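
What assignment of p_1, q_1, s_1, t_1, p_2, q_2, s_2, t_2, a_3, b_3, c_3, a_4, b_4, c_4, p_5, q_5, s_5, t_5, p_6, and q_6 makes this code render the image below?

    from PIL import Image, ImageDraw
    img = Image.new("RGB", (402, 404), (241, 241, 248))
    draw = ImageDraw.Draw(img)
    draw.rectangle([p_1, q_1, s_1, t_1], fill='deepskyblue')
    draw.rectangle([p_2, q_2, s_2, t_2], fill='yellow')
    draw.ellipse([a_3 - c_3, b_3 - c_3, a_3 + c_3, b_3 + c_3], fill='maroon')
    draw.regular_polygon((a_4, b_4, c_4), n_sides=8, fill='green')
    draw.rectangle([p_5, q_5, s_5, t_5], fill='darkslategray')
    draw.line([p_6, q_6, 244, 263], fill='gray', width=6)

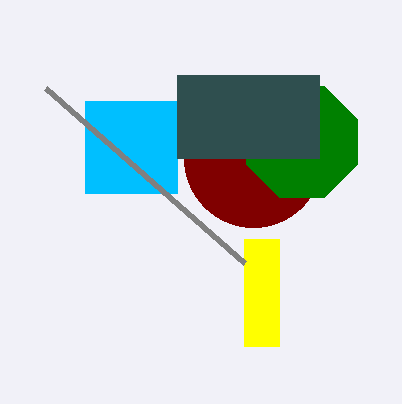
p_1 = 85
q_1 = 101
s_1 = 177
t_1 = 193
p_2 = 244
q_2 = 239
s_2 = 279
t_2 = 346
a_3 = 253
b_3 = 158
c_3 = 69
a_4 = 302
b_4 = 142
c_4 = 60
p_5 = 177
q_5 = 75
s_5 = 319
t_5 = 158
p_6 = 45
q_6 = 88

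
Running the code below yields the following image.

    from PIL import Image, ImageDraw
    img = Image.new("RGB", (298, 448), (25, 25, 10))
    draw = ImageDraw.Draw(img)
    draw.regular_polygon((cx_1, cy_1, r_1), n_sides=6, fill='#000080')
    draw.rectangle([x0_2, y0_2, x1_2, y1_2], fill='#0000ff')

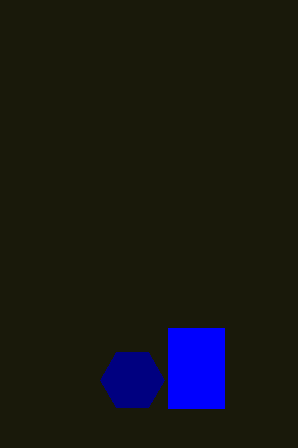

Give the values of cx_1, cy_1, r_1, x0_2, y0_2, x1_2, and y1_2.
cx_1 = 132, cy_1 = 380, r_1 = 32, x0_2 = 168, y0_2 = 328, x1_2 = 224, y1_2 = 408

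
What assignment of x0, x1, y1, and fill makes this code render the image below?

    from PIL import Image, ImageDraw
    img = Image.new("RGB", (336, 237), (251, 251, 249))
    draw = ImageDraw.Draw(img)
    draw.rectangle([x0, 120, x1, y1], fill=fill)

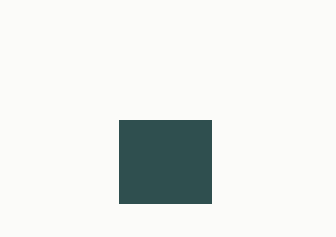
x0 = 119
x1 = 211
y1 = 203
fill = 'darkslategray'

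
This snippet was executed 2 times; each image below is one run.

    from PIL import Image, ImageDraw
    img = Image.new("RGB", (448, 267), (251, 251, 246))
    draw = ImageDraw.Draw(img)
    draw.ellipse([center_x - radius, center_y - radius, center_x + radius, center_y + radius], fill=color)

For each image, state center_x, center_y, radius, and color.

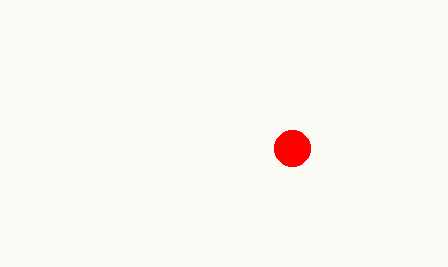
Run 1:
center_x = 292; center_y = 148; radius = 18; color = 'red'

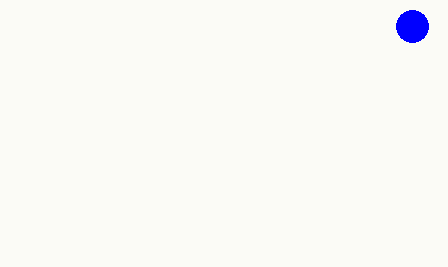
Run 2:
center_x = 412
center_y = 26
radius = 16
color = 'blue'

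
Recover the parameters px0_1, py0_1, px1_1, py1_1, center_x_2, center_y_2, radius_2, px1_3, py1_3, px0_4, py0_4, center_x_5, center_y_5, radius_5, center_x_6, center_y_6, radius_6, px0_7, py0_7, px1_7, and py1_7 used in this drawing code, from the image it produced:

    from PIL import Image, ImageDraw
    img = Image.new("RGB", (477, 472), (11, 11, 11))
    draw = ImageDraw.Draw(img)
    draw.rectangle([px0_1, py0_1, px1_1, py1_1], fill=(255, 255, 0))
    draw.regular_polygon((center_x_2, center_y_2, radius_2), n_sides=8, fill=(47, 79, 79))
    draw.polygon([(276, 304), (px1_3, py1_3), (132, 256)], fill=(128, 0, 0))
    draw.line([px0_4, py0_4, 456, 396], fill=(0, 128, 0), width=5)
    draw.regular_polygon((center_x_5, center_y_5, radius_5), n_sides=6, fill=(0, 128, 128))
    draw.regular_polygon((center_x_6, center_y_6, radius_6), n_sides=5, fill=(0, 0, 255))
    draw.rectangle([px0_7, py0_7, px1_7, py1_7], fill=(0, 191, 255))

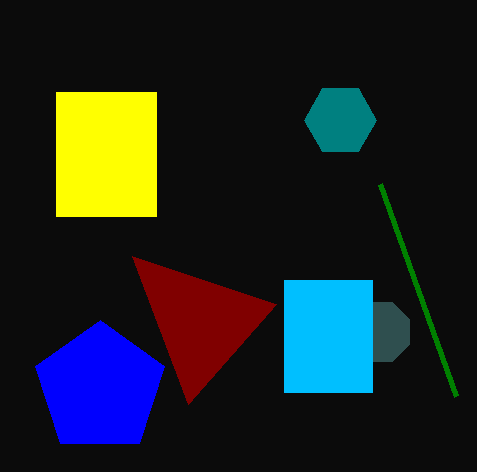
px0_1 = 56, py0_1 = 92, px1_1 = 156, py1_1 = 216, center_x_2 = 380, center_y_2 = 332, radius_2 = 32, px1_3 = 188, py1_3 = 404, px0_4 = 380, py0_4 = 184, center_x_5 = 340, center_y_5 = 120, radius_5 = 36, center_x_6 = 100, center_y_6 = 388, radius_6 = 68, px0_7 = 284, py0_7 = 280, px1_7 = 372, py1_7 = 392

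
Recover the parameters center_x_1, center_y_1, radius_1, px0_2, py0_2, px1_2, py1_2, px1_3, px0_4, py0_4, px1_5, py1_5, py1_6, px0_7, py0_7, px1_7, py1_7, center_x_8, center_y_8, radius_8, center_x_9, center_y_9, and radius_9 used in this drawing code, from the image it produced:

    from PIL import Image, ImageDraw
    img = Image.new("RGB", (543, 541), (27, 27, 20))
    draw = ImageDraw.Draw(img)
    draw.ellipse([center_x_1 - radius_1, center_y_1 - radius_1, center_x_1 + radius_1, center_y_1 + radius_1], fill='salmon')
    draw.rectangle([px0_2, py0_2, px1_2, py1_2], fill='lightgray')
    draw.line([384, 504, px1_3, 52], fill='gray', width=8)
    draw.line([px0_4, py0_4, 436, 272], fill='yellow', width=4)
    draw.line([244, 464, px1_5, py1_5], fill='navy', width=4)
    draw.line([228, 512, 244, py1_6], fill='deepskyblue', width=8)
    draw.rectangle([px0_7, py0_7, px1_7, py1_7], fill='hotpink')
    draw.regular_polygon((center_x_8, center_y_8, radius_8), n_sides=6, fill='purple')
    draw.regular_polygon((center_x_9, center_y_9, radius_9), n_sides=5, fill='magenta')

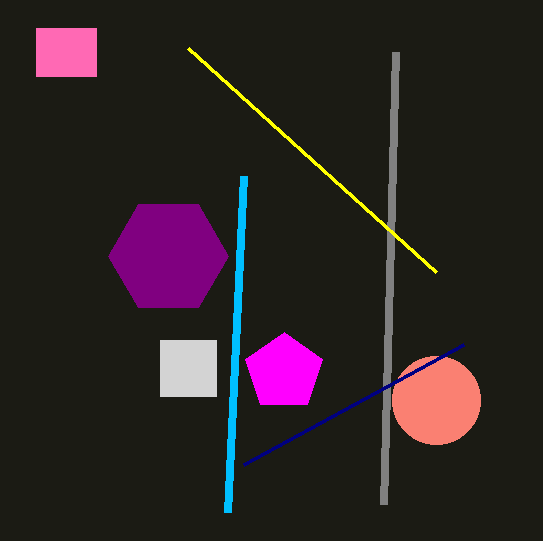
center_x_1 = 436, center_y_1 = 400, radius_1 = 44, px0_2 = 160, py0_2 = 340, px1_2 = 216, py1_2 = 396, px1_3 = 396, px0_4 = 188, py0_4 = 48, px1_5 = 464, py1_5 = 344, py1_6 = 176, px0_7 = 36, py0_7 = 28, px1_7 = 96, py1_7 = 76, center_x_8 = 168, center_y_8 = 256, radius_8 = 60, center_x_9 = 284, center_y_9 = 372, radius_9 = 40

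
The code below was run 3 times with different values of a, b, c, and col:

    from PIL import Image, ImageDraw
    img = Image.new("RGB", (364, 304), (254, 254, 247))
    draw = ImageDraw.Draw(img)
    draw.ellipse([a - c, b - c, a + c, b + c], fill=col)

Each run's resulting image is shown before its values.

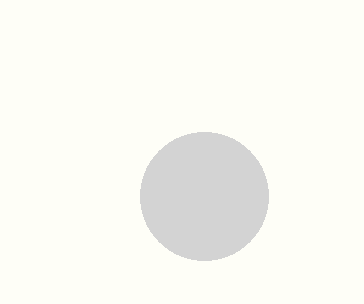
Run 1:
a = 204; b = 196; c = 64; col = 'lightgray'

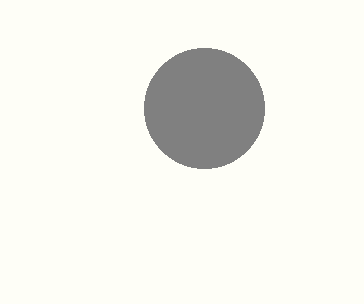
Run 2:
a = 204; b = 108; c = 60; col = 'gray'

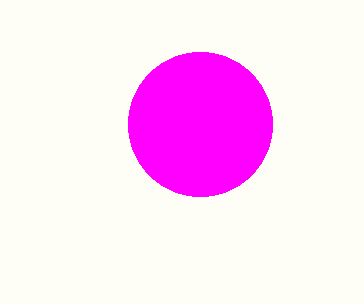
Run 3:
a = 200
b = 124
c = 72
col = 'magenta'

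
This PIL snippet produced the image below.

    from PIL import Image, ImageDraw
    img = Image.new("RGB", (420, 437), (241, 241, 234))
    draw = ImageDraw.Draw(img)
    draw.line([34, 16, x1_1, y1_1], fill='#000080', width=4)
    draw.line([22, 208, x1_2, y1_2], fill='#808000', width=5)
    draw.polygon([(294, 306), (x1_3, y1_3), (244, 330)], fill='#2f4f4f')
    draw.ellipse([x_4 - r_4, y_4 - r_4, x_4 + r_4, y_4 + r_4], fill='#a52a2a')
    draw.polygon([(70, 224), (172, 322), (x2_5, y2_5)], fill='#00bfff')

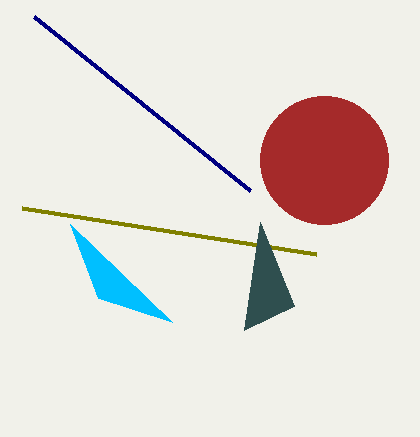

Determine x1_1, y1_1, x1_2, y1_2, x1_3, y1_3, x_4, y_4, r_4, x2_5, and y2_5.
x1_1 = 250; y1_1 = 190; x1_2 = 316; y1_2 = 254; x1_3 = 260; y1_3 = 222; x_4 = 324; y_4 = 160; r_4 = 64; x2_5 = 98; y2_5 = 298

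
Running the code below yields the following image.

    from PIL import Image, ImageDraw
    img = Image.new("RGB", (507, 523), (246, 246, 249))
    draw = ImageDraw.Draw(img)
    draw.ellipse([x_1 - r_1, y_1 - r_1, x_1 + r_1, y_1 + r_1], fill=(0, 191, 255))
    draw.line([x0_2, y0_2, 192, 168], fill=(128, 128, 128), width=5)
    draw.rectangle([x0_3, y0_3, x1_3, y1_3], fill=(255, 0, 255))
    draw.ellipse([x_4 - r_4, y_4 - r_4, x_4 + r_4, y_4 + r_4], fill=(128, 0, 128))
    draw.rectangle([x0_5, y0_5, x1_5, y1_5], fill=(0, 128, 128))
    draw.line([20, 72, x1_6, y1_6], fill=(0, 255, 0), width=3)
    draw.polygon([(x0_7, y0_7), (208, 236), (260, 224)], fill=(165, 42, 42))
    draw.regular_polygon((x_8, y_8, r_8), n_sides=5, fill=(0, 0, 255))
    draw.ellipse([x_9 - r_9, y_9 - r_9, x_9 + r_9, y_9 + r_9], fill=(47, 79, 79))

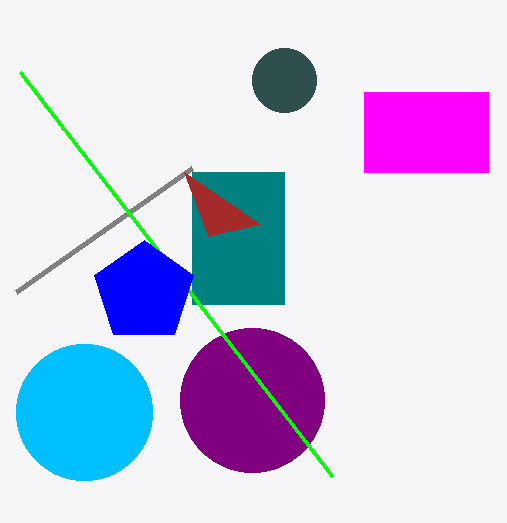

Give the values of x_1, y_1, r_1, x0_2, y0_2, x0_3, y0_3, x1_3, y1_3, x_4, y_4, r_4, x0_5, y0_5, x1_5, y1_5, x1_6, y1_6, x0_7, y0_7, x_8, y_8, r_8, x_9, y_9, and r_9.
x_1 = 84
y_1 = 412
r_1 = 68
x0_2 = 16
y0_2 = 292
x0_3 = 364
y0_3 = 92
x1_3 = 488
y1_3 = 172
x_4 = 252
y_4 = 400
r_4 = 72
x0_5 = 192
y0_5 = 172
x1_5 = 284
y1_5 = 304
x1_6 = 332
y1_6 = 476
x0_7 = 184
y0_7 = 172
x_8 = 144
y_8 = 292
r_8 = 52
x_9 = 284
y_9 = 80
r_9 = 32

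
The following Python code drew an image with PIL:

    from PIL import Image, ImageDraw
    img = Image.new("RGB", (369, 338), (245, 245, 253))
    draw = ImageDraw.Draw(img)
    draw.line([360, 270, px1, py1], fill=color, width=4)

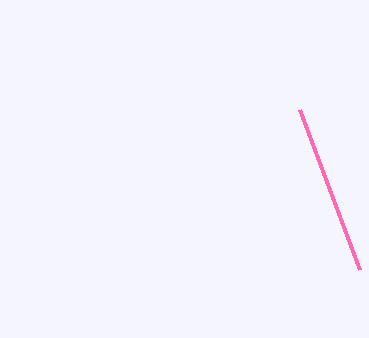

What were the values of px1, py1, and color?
px1 = 300
py1 = 110
color = 'hotpink'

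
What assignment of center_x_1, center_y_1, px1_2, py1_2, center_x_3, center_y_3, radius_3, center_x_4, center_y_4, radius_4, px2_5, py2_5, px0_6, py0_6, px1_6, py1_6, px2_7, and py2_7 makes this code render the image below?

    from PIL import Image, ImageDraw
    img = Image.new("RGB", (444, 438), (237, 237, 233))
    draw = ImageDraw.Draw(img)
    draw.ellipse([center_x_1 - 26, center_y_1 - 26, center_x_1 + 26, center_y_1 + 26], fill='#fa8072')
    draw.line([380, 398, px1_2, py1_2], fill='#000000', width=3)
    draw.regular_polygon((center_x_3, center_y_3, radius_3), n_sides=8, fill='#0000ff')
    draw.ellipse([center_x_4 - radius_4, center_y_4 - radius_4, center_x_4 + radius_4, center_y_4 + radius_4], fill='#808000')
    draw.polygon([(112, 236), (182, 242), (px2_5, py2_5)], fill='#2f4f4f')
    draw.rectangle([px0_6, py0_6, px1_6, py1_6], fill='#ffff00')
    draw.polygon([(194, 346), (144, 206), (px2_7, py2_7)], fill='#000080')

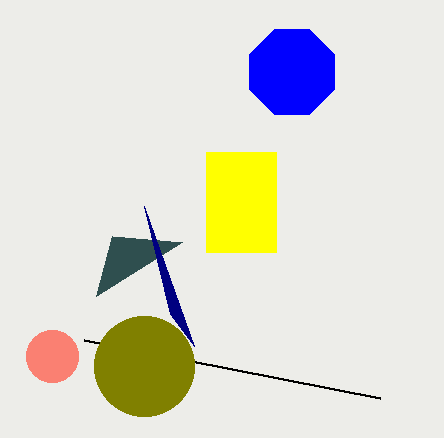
center_x_1 = 52, center_y_1 = 356, px1_2 = 84, py1_2 = 340, center_x_3 = 292, center_y_3 = 72, radius_3 = 46, center_x_4 = 144, center_y_4 = 366, radius_4 = 50, px2_5 = 96, py2_5 = 296, px0_6 = 206, py0_6 = 152, px1_6 = 276, py1_6 = 252, px2_7 = 170, py2_7 = 314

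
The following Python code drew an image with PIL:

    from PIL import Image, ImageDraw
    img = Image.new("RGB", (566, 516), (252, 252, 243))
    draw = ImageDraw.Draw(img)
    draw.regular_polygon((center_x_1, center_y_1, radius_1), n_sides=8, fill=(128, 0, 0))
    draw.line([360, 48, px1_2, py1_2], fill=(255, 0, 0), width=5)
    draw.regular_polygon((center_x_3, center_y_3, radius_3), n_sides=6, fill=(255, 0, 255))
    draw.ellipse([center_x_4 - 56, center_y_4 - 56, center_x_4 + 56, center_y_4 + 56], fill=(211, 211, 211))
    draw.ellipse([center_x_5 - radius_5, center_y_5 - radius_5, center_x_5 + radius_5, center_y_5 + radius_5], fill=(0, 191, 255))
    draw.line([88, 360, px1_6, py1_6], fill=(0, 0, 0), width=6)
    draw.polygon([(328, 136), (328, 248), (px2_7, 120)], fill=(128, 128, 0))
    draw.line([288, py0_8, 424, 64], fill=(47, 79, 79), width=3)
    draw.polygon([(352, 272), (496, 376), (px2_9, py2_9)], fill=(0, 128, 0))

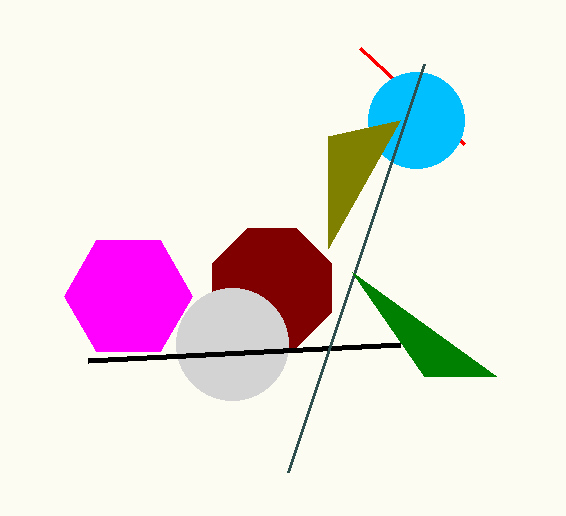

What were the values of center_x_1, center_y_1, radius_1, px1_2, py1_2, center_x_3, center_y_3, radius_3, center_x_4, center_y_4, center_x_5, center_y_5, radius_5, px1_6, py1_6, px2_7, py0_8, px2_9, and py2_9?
center_x_1 = 272
center_y_1 = 288
radius_1 = 64
px1_2 = 464
py1_2 = 144
center_x_3 = 128
center_y_3 = 296
radius_3 = 64
center_x_4 = 232
center_y_4 = 344
center_x_5 = 416
center_y_5 = 120
radius_5 = 48
px1_6 = 400
py1_6 = 344
px2_7 = 400
py0_8 = 472
px2_9 = 424
py2_9 = 376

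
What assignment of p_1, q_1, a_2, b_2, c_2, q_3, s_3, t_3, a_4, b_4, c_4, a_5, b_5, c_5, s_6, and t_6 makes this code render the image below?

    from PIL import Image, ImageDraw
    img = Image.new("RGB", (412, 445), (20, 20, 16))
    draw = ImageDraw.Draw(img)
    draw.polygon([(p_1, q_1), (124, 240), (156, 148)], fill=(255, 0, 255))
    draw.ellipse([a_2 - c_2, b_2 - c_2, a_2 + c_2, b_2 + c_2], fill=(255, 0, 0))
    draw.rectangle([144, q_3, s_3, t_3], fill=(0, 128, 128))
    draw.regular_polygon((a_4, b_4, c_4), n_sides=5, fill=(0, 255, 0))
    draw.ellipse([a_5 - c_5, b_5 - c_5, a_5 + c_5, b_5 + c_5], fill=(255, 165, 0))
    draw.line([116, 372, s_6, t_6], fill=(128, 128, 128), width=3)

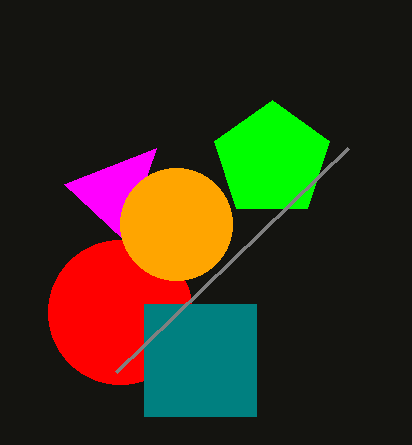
p_1 = 64, q_1 = 184, a_2 = 120, b_2 = 312, c_2 = 72, q_3 = 304, s_3 = 256, t_3 = 416, a_4 = 272, b_4 = 160, c_4 = 60, a_5 = 176, b_5 = 224, c_5 = 56, s_6 = 348, t_6 = 148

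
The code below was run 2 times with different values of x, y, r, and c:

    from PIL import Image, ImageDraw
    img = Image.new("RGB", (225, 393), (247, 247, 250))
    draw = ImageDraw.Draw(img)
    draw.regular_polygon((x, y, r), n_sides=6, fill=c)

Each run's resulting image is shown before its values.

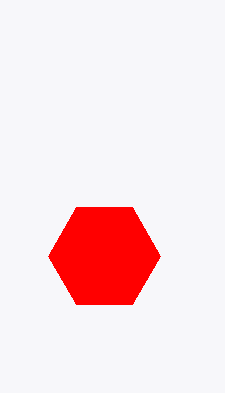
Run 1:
x = 104, y = 256, r = 56, c = 'red'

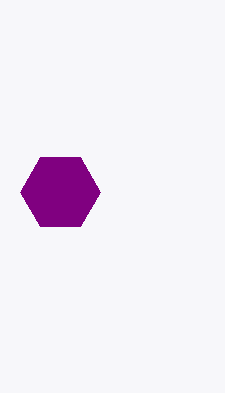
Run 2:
x = 60
y = 192
r = 40
c = 'purple'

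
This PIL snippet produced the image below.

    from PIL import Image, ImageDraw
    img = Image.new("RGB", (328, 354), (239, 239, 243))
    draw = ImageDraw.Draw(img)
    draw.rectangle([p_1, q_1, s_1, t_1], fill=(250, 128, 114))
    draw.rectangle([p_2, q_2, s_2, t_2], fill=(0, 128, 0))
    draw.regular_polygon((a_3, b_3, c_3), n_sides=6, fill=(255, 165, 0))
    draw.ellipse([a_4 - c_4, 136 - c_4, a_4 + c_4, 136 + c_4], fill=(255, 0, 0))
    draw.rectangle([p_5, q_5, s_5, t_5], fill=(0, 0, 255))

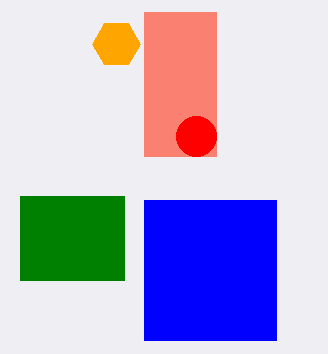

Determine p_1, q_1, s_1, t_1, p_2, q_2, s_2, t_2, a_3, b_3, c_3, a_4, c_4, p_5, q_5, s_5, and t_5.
p_1 = 144, q_1 = 12, s_1 = 216, t_1 = 156, p_2 = 20, q_2 = 196, s_2 = 124, t_2 = 280, a_3 = 116, b_3 = 44, c_3 = 24, a_4 = 196, c_4 = 20, p_5 = 144, q_5 = 200, s_5 = 276, t_5 = 340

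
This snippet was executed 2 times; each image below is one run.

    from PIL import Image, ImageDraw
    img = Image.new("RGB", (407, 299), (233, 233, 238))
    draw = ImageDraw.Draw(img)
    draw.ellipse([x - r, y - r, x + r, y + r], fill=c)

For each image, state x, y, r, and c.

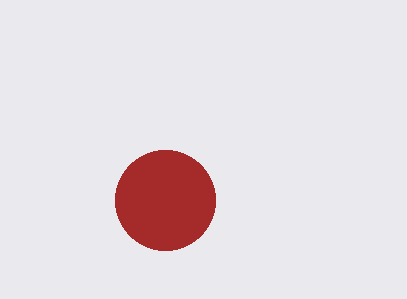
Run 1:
x = 165, y = 200, r = 50, c = 'brown'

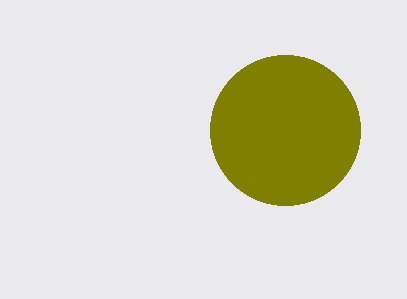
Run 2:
x = 285, y = 130, r = 75, c = 'olive'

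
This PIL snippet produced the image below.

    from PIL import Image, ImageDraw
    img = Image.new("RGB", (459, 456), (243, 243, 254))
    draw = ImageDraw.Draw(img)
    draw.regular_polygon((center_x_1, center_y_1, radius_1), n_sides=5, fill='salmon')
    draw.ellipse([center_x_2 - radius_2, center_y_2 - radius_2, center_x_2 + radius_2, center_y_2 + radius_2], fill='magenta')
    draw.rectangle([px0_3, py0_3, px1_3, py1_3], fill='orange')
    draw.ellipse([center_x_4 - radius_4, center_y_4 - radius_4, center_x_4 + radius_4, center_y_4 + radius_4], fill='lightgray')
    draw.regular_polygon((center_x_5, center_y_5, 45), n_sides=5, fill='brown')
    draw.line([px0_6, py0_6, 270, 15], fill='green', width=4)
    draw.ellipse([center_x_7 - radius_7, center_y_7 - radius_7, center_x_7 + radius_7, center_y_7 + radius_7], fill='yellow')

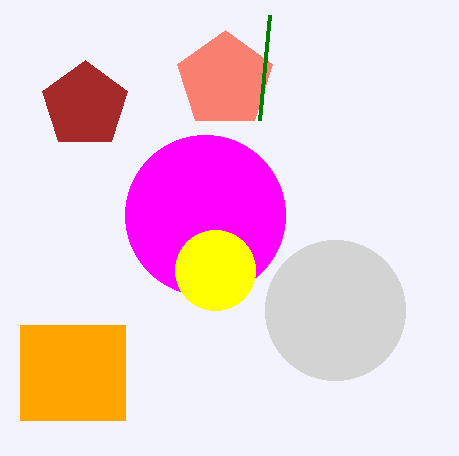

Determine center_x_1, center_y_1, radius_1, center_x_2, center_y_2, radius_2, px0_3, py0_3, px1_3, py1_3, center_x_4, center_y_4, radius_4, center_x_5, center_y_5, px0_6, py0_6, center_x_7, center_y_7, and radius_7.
center_x_1 = 225; center_y_1 = 80; radius_1 = 50; center_x_2 = 205; center_y_2 = 215; radius_2 = 80; px0_3 = 20; py0_3 = 325; px1_3 = 125; py1_3 = 420; center_x_4 = 335; center_y_4 = 310; radius_4 = 70; center_x_5 = 85; center_y_5 = 105; px0_6 = 260; py0_6 = 120; center_x_7 = 215; center_y_7 = 270; radius_7 = 40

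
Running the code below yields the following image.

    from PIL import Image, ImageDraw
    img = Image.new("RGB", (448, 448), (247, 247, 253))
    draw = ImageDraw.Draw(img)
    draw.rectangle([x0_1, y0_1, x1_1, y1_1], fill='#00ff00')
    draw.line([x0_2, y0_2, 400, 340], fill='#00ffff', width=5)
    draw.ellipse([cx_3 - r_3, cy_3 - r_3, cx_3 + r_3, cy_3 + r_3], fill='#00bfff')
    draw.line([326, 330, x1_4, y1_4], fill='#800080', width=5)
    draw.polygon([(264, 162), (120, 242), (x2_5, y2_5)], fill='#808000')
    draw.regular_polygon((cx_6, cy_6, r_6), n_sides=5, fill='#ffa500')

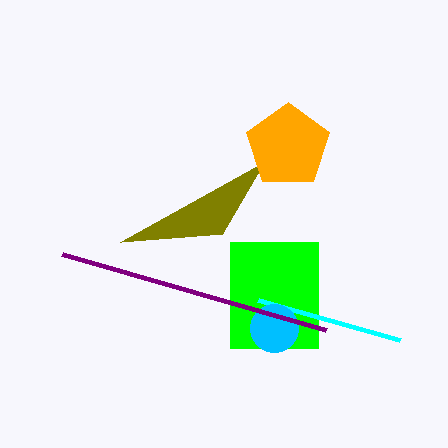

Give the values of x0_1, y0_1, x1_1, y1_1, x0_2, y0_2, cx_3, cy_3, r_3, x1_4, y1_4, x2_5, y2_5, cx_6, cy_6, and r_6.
x0_1 = 230; y0_1 = 242; x1_1 = 318; y1_1 = 348; x0_2 = 258; y0_2 = 300; cx_3 = 274; cy_3 = 328; r_3 = 24; x1_4 = 62; y1_4 = 254; x2_5 = 222; y2_5 = 234; cx_6 = 288; cy_6 = 146; r_6 = 44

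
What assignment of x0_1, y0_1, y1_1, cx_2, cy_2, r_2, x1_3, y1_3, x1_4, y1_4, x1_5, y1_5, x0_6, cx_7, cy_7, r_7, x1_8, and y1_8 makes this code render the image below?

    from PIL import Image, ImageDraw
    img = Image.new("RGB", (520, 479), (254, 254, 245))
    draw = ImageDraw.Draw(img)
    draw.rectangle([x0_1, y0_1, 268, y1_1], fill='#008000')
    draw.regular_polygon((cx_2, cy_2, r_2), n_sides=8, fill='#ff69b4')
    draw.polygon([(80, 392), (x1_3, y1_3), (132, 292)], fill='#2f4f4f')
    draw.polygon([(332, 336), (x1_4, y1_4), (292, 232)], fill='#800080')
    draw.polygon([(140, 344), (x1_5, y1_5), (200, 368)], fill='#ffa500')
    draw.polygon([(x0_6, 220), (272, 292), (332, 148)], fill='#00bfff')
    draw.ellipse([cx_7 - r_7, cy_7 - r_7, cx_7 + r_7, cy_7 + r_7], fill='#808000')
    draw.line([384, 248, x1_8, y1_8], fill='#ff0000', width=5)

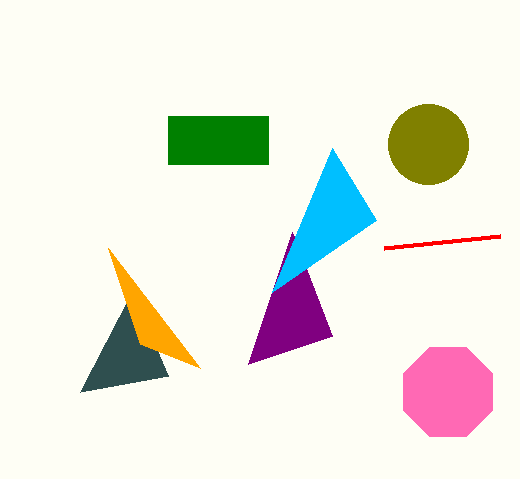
x0_1 = 168; y0_1 = 116; y1_1 = 164; cx_2 = 448; cy_2 = 392; r_2 = 48; x1_3 = 168; y1_3 = 376; x1_4 = 248; y1_4 = 364; x1_5 = 108; y1_5 = 248; x0_6 = 376; cx_7 = 428; cy_7 = 144; r_7 = 40; x1_8 = 500; y1_8 = 236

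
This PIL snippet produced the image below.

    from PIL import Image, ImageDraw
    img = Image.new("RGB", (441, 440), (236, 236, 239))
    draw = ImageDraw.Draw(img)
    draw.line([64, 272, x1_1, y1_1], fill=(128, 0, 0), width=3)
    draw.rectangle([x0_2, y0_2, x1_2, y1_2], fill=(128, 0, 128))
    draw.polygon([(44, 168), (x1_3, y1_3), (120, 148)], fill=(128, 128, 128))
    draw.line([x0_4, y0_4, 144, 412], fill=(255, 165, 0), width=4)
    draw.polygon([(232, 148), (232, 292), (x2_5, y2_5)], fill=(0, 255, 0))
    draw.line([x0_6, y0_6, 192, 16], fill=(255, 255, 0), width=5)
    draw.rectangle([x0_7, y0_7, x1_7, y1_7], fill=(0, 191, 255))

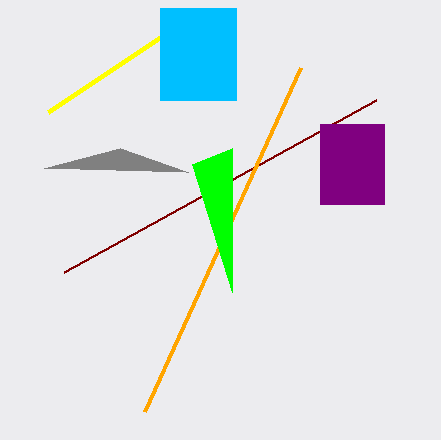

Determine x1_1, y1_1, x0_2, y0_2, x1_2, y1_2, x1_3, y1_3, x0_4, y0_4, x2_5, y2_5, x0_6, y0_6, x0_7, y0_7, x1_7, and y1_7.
x1_1 = 376; y1_1 = 100; x0_2 = 320; y0_2 = 124; x1_2 = 384; y1_2 = 204; x1_3 = 188; y1_3 = 172; x0_4 = 300; y0_4 = 68; x2_5 = 192; y2_5 = 164; x0_6 = 48; y0_6 = 112; x0_7 = 160; y0_7 = 8; x1_7 = 236; y1_7 = 100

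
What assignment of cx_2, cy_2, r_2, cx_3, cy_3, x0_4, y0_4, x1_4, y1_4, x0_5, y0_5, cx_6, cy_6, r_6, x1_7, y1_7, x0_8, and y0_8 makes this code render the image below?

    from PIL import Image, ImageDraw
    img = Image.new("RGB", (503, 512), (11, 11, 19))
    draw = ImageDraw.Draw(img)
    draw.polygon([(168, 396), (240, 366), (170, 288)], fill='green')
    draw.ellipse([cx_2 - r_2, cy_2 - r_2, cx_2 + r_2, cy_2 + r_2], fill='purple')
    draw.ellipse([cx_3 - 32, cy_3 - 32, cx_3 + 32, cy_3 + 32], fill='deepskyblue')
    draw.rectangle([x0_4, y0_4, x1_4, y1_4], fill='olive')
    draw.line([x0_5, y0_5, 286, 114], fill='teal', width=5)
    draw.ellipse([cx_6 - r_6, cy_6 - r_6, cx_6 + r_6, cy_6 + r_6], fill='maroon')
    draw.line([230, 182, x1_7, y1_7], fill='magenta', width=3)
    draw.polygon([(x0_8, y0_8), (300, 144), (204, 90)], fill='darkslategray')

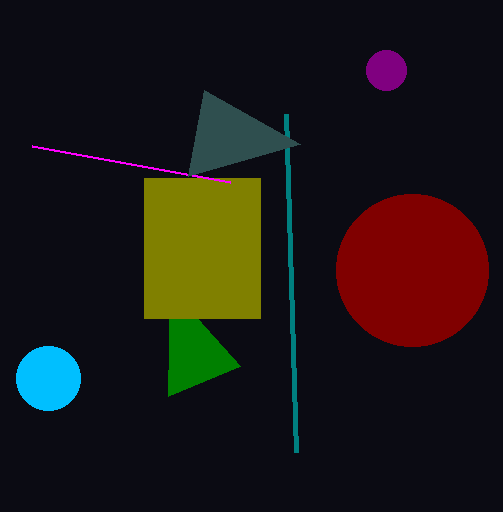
cx_2 = 386
cy_2 = 70
r_2 = 20
cx_3 = 48
cy_3 = 378
x0_4 = 144
y0_4 = 178
x1_4 = 260
y1_4 = 318
x0_5 = 296
y0_5 = 452
cx_6 = 412
cy_6 = 270
r_6 = 76
x1_7 = 32
y1_7 = 146
x0_8 = 188
y0_8 = 176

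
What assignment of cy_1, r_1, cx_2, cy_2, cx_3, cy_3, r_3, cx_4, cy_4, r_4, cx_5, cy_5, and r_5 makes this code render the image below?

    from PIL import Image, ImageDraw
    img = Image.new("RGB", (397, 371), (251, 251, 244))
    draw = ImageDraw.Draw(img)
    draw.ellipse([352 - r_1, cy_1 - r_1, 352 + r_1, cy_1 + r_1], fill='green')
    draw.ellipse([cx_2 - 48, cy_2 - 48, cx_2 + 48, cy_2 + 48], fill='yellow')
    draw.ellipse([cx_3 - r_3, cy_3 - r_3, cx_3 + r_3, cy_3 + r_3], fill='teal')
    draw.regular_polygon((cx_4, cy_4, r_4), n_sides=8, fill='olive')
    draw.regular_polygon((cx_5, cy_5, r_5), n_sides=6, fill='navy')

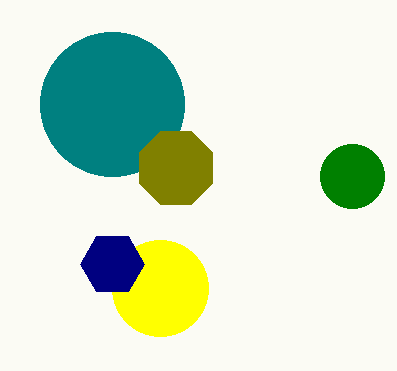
cy_1 = 176, r_1 = 32, cx_2 = 160, cy_2 = 288, cx_3 = 112, cy_3 = 104, r_3 = 72, cx_4 = 176, cy_4 = 168, r_4 = 40, cx_5 = 112, cy_5 = 264, r_5 = 32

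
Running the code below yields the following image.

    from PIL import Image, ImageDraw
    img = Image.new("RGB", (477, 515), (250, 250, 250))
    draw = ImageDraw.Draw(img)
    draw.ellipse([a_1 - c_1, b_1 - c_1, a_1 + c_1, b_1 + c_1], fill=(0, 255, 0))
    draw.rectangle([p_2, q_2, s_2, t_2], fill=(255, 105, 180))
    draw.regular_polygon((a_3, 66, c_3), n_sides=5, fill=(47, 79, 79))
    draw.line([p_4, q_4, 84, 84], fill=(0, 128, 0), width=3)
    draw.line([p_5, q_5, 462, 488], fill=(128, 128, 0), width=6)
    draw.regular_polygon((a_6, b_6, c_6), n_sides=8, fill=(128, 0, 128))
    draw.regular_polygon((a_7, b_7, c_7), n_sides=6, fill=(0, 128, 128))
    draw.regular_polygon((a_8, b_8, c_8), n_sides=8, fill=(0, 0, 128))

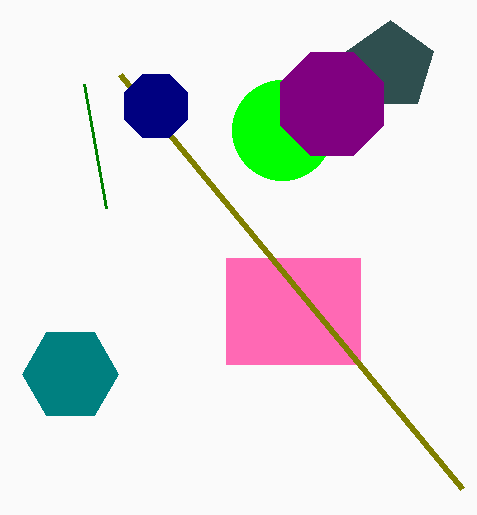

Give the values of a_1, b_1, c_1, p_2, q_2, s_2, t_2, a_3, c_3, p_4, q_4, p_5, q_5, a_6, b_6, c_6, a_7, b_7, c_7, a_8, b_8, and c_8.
a_1 = 282
b_1 = 130
c_1 = 50
p_2 = 226
q_2 = 258
s_2 = 360
t_2 = 364
a_3 = 390
c_3 = 46
p_4 = 106
q_4 = 208
p_5 = 120
q_5 = 74
a_6 = 332
b_6 = 104
c_6 = 56
a_7 = 70
b_7 = 374
c_7 = 48
a_8 = 156
b_8 = 106
c_8 = 34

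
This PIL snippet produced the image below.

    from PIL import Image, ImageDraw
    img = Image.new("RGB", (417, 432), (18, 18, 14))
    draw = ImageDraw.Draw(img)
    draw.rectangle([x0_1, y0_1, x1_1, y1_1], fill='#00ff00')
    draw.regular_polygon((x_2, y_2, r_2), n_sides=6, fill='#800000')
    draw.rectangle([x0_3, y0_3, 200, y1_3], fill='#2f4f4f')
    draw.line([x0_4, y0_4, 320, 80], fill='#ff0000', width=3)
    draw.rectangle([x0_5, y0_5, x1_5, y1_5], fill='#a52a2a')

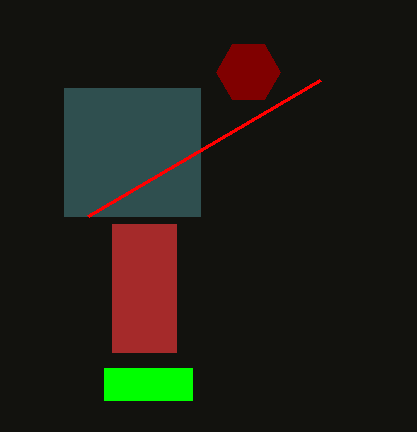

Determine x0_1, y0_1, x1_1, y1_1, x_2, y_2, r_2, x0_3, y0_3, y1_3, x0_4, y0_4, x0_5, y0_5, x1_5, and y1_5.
x0_1 = 104; y0_1 = 368; x1_1 = 192; y1_1 = 400; x_2 = 248; y_2 = 72; r_2 = 32; x0_3 = 64; y0_3 = 88; y1_3 = 216; x0_4 = 88; y0_4 = 216; x0_5 = 112; y0_5 = 224; x1_5 = 176; y1_5 = 352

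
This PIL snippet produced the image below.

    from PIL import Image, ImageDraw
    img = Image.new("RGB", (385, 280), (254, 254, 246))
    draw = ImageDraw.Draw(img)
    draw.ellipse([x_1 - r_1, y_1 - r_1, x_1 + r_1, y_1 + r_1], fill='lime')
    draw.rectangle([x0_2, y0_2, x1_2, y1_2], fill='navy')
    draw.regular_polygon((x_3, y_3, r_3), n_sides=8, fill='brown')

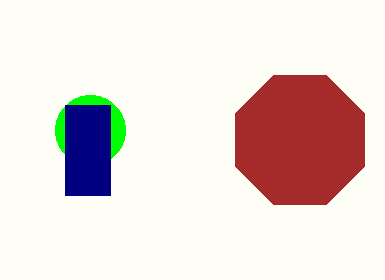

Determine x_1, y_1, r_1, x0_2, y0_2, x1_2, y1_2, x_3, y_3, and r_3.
x_1 = 90; y_1 = 130; r_1 = 35; x0_2 = 65; y0_2 = 105; x1_2 = 110; y1_2 = 195; x_3 = 300; y_3 = 140; r_3 = 70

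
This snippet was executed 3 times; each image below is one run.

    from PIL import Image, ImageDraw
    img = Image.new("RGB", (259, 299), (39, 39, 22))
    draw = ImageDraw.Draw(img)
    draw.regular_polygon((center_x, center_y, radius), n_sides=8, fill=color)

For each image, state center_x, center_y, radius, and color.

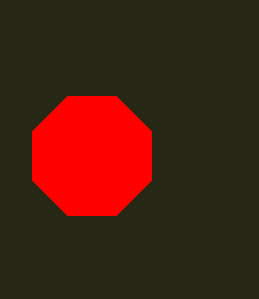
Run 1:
center_x = 92
center_y = 156
radius = 64
color = 'red'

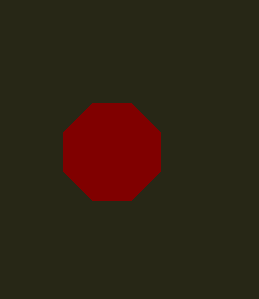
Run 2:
center_x = 112, center_y = 152, radius = 52, color = 'maroon'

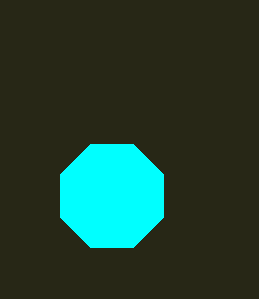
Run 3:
center_x = 112, center_y = 196, radius = 56, color = 'cyan'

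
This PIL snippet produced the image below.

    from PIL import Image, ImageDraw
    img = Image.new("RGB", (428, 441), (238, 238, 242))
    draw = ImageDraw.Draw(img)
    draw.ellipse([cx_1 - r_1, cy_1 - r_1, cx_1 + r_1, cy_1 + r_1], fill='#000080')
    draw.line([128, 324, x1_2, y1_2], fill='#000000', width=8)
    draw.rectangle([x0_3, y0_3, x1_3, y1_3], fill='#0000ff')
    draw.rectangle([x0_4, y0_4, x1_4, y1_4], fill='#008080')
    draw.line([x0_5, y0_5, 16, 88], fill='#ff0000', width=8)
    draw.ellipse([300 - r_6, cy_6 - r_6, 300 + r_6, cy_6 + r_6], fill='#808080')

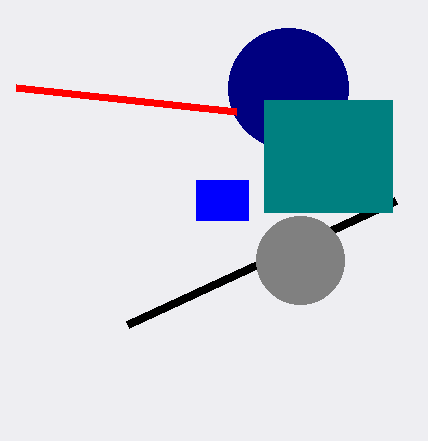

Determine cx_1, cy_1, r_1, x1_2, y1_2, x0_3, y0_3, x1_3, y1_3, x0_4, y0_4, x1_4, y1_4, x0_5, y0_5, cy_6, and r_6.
cx_1 = 288; cy_1 = 88; r_1 = 60; x1_2 = 396; y1_2 = 200; x0_3 = 196; y0_3 = 180; x1_3 = 248; y1_3 = 220; x0_4 = 264; y0_4 = 100; x1_4 = 392; y1_4 = 212; x0_5 = 236; y0_5 = 112; cy_6 = 260; r_6 = 44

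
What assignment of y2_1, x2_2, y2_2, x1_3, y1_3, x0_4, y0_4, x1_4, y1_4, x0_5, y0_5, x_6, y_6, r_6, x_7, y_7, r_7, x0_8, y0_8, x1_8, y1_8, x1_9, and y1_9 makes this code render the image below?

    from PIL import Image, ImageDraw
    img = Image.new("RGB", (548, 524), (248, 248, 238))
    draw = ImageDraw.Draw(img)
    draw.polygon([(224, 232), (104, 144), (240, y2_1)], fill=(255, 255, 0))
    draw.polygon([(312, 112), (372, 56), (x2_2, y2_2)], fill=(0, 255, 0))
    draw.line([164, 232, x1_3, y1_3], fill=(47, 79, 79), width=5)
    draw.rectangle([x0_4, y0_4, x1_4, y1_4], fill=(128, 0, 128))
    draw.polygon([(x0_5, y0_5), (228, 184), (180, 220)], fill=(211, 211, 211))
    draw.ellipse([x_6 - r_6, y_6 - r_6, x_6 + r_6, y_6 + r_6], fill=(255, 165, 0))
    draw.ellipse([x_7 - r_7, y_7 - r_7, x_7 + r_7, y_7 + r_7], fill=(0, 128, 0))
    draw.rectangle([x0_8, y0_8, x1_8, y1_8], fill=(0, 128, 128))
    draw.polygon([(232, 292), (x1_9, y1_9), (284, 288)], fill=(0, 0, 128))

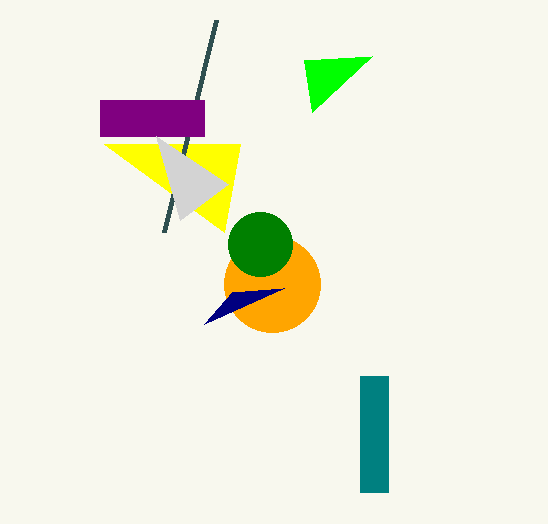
y2_1 = 144
x2_2 = 304
y2_2 = 60
x1_3 = 216
y1_3 = 20
x0_4 = 100
y0_4 = 100
x1_4 = 204
y1_4 = 136
x0_5 = 156
y0_5 = 136
x_6 = 272
y_6 = 284
r_6 = 48
x_7 = 260
y_7 = 244
r_7 = 32
x0_8 = 360
y0_8 = 376
x1_8 = 388
y1_8 = 492
x1_9 = 204
y1_9 = 324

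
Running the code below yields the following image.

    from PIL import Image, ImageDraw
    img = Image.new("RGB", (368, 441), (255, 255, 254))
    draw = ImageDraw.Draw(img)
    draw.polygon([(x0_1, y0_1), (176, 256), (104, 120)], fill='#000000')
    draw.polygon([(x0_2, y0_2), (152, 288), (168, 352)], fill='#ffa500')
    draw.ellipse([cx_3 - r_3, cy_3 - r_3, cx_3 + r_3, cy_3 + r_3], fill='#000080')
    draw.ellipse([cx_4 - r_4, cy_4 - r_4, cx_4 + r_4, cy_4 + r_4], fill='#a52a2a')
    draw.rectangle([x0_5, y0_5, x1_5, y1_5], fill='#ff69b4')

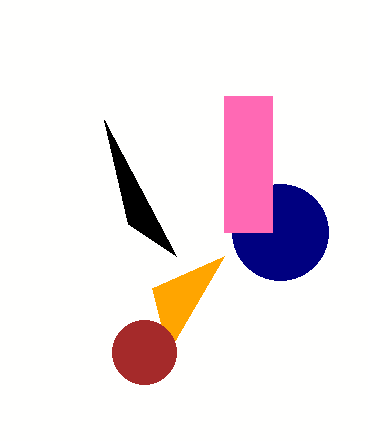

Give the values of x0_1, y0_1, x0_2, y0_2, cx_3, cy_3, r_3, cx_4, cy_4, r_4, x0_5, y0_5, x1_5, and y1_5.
x0_1 = 128
y0_1 = 224
x0_2 = 224
y0_2 = 256
cx_3 = 280
cy_3 = 232
r_3 = 48
cx_4 = 144
cy_4 = 352
r_4 = 32
x0_5 = 224
y0_5 = 96
x1_5 = 272
y1_5 = 232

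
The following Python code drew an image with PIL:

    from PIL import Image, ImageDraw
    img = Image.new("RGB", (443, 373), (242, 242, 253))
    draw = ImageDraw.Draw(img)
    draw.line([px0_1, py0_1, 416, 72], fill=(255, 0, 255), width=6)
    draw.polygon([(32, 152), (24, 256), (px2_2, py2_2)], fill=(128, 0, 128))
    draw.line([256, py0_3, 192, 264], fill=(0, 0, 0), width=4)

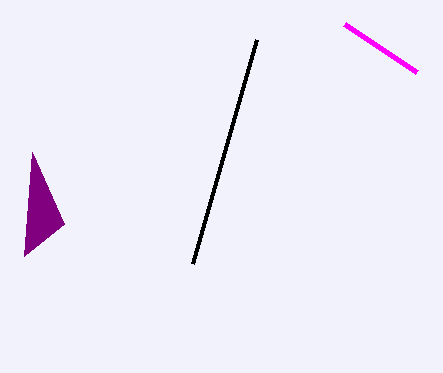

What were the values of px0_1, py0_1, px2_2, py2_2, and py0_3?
px0_1 = 344
py0_1 = 24
px2_2 = 64
py2_2 = 224
py0_3 = 40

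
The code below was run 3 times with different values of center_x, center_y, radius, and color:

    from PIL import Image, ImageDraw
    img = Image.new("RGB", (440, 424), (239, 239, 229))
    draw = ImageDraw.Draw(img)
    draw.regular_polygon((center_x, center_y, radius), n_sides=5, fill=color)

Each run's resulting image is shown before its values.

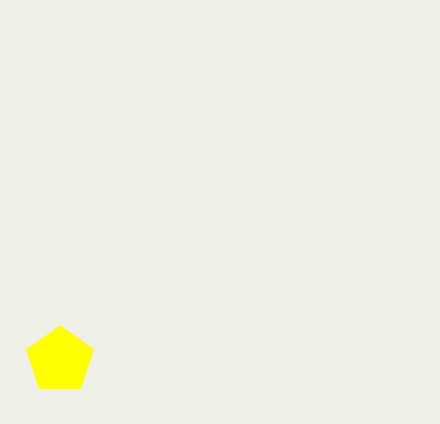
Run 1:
center_x = 60
center_y = 360
radius = 35
color = 'yellow'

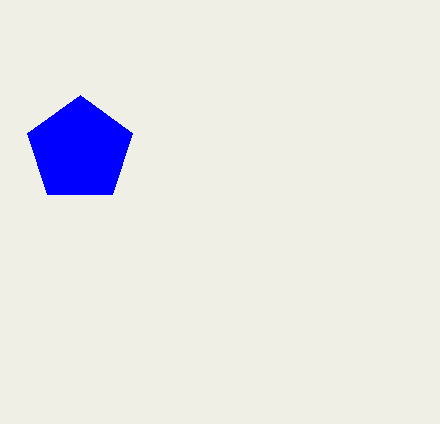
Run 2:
center_x = 80; center_y = 150; radius = 55; color = 'blue'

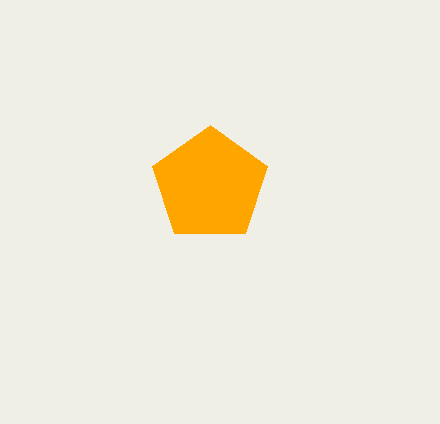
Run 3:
center_x = 210, center_y = 185, radius = 60, color = 'orange'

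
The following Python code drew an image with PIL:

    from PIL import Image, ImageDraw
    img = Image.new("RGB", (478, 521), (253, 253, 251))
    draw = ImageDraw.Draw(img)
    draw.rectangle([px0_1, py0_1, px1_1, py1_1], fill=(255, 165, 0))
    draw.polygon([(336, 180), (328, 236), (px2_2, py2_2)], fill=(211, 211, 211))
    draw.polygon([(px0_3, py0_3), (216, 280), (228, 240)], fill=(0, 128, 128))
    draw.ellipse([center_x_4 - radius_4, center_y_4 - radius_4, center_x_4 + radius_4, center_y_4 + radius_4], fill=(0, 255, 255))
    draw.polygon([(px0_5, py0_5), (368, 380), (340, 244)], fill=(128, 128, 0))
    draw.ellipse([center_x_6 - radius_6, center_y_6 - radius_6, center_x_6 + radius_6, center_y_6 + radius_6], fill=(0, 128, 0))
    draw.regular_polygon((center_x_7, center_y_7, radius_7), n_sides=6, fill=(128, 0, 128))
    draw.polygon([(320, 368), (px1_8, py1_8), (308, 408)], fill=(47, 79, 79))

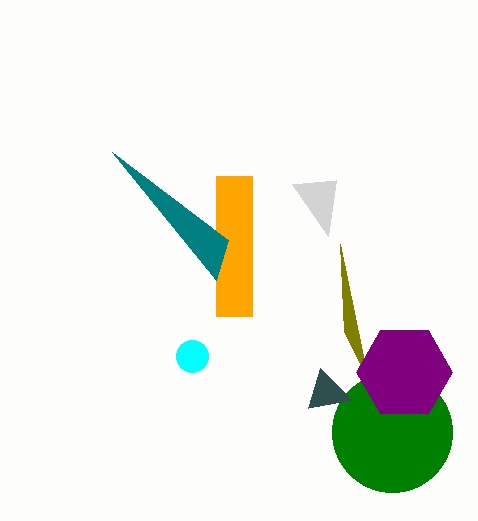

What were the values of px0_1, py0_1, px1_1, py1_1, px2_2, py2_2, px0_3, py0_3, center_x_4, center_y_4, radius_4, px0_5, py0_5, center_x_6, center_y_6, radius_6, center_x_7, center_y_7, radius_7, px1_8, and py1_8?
px0_1 = 216, py0_1 = 176, px1_1 = 252, py1_1 = 316, px2_2 = 292, py2_2 = 184, px0_3 = 112, py0_3 = 152, center_x_4 = 192, center_y_4 = 356, radius_4 = 16, px0_5 = 344, py0_5 = 332, center_x_6 = 392, center_y_6 = 432, radius_6 = 60, center_x_7 = 404, center_y_7 = 372, radius_7 = 48, px1_8 = 352, py1_8 = 400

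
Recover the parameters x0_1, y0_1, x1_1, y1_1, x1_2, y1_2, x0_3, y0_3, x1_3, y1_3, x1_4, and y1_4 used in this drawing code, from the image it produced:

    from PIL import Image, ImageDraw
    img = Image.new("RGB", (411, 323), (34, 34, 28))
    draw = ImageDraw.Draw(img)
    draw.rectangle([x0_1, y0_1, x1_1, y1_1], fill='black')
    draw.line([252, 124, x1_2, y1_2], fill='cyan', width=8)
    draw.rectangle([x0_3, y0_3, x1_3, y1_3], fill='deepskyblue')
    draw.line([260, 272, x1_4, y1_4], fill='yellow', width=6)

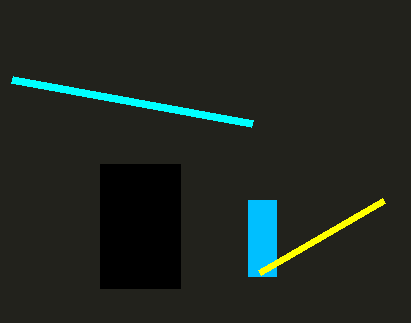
x0_1 = 100; y0_1 = 164; x1_1 = 180; y1_1 = 288; x1_2 = 12; y1_2 = 80; x0_3 = 248; y0_3 = 200; x1_3 = 276; y1_3 = 276; x1_4 = 384; y1_4 = 200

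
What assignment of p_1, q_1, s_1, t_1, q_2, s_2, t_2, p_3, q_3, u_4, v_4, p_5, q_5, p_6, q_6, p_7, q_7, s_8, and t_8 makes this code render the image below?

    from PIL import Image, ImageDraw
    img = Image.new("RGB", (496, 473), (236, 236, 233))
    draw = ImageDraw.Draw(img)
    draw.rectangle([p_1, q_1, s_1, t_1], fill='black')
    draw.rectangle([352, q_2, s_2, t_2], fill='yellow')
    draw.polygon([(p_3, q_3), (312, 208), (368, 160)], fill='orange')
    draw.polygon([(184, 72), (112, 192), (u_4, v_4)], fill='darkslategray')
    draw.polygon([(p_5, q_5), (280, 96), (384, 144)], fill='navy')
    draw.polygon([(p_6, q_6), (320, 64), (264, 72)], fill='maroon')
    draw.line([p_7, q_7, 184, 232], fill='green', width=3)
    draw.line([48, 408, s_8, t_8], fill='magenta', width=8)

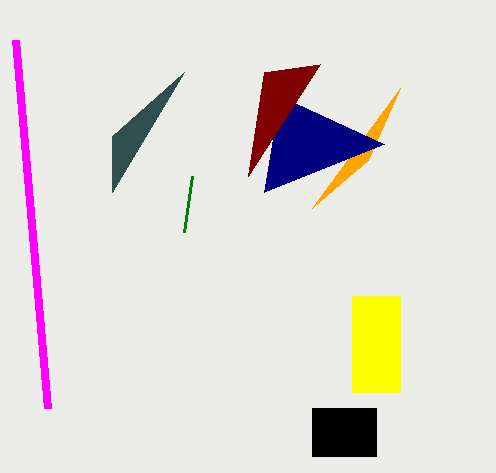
p_1 = 312, q_1 = 408, s_1 = 376, t_1 = 456, q_2 = 296, s_2 = 400, t_2 = 392, p_3 = 400, q_3 = 88, u_4 = 112, v_4 = 136, p_5 = 264, q_5 = 192, p_6 = 248, q_6 = 176, p_7 = 192, q_7 = 176, s_8 = 16, t_8 = 40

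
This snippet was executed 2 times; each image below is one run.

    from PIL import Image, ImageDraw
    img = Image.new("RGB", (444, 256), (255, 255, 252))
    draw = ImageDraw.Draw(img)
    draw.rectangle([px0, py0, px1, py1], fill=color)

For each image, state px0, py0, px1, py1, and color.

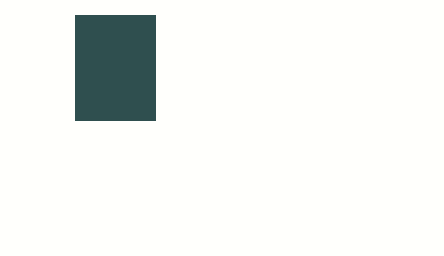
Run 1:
px0 = 75
py0 = 15
px1 = 155
py1 = 120
color = 'darkslategray'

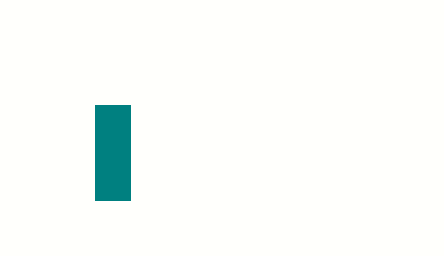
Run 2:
px0 = 95; py0 = 105; px1 = 130; py1 = 200; color = 'teal'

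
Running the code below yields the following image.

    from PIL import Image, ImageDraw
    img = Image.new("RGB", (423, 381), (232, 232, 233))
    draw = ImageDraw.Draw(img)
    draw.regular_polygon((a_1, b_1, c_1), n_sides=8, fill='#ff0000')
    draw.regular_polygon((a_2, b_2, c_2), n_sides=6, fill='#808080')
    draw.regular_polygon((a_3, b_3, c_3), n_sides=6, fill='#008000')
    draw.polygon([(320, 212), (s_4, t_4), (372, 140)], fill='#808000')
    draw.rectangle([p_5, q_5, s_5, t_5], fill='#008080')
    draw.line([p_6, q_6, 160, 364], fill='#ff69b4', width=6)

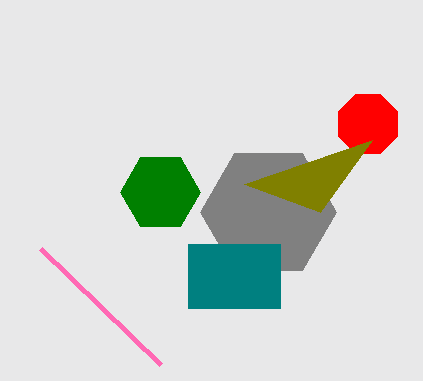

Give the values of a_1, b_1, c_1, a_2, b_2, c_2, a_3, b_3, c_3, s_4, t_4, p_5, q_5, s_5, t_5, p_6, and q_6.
a_1 = 368; b_1 = 124; c_1 = 32; a_2 = 268; b_2 = 212; c_2 = 68; a_3 = 160; b_3 = 192; c_3 = 40; s_4 = 244; t_4 = 184; p_5 = 188; q_5 = 244; s_5 = 280; t_5 = 308; p_6 = 40; q_6 = 248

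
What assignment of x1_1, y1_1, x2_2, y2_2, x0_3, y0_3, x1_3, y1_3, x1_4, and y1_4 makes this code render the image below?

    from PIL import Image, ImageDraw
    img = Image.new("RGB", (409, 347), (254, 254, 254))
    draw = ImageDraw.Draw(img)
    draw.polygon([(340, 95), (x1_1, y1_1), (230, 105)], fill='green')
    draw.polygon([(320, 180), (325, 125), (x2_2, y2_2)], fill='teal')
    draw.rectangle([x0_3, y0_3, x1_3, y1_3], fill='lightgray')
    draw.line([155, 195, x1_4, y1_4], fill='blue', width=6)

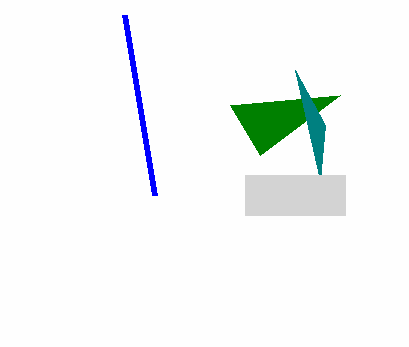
x1_1 = 260; y1_1 = 155; x2_2 = 295; y2_2 = 70; x0_3 = 245; y0_3 = 175; x1_3 = 345; y1_3 = 215; x1_4 = 125; y1_4 = 15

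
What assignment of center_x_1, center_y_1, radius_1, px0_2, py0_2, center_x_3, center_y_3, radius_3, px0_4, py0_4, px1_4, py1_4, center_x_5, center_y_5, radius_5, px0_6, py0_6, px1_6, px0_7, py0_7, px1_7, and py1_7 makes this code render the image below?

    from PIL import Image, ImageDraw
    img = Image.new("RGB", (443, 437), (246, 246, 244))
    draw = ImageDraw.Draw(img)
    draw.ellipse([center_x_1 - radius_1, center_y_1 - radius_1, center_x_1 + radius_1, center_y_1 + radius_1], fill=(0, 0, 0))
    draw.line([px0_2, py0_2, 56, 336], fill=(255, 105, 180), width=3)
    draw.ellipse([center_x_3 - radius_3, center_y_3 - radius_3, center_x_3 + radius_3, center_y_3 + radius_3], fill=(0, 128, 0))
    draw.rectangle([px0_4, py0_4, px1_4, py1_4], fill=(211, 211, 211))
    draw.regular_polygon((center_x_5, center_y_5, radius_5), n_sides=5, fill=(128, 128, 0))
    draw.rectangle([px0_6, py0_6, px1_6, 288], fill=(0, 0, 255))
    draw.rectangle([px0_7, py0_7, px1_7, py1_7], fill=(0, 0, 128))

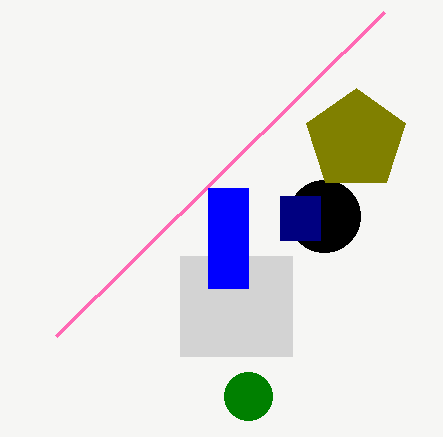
center_x_1 = 324, center_y_1 = 216, radius_1 = 36, px0_2 = 384, py0_2 = 12, center_x_3 = 248, center_y_3 = 396, radius_3 = 24, px0_4 = 180, py0_4 = 256, px1_4 = 292, py1_4 = 356, center_x_5 = 356, center_y_5 = 140, radius_5 = 52, px0_6 = 208, py0_6 = 188, px1_6 = 248, px0_7 = 280, py0_7 = 196, px1_7 = 320, py1_7 = 240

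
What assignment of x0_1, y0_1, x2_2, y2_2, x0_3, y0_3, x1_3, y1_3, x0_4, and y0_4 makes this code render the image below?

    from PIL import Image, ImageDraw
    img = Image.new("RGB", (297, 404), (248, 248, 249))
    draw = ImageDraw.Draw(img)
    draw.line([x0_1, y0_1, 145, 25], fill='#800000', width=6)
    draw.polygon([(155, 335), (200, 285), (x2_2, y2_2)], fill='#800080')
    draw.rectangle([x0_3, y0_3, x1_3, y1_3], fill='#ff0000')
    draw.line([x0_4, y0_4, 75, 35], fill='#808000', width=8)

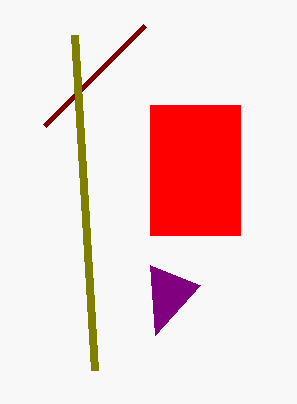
x0_1 = 45, y0_1 = 125, x2_2 = 150, y2_2 = 265, x0_3 = 150, y0_3 = 105, x1_3 = 240, y1_3 = 235, x0_4 = 95, y0_4 = 370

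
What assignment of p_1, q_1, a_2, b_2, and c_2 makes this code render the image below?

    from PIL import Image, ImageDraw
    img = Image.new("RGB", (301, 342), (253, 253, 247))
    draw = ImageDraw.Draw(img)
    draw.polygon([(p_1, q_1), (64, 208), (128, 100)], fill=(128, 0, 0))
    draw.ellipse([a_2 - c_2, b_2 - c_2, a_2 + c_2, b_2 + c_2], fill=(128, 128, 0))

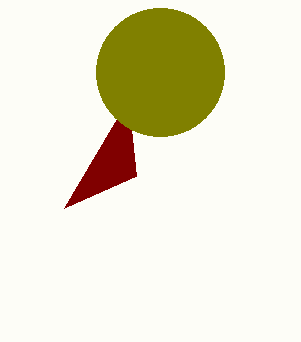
p_1 = 136; q_1 = 176; a_2 = 160; b_2 = 72; c_2 = 64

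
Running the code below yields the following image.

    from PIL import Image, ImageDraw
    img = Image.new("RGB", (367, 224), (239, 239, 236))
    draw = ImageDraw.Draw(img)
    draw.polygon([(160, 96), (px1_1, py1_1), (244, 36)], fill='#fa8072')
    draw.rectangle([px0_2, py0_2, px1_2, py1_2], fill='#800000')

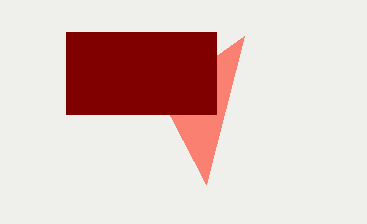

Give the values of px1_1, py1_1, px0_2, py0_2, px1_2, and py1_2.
px1_1 = 206, py1_1 = 184, px0_2 = 66, py0_2 = 32, px1_2 = 216, py1_2 = 114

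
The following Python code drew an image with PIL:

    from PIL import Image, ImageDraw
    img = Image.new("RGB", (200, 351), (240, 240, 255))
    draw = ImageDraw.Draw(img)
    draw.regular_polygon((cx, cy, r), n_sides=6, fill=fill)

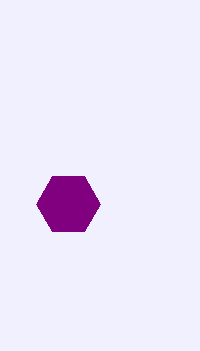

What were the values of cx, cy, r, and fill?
cx = 68, cy = 204, r = 32, fill = 'purple'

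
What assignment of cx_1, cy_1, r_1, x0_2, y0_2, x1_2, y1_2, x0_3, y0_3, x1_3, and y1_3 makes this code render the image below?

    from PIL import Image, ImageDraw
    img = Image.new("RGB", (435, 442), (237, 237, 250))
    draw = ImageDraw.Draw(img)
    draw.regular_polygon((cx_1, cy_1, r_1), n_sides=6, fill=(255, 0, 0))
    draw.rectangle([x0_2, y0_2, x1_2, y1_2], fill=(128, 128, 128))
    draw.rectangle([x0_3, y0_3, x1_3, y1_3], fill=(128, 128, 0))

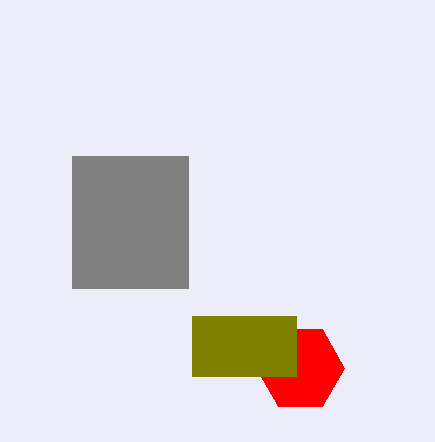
cx_1 = 300; cy_1 = 368; r_1 = 44; x0_2 = 72; y0_2 = 156; x1_2 = 188; y1_2 = 288; x0_3 = 192; y0_3 = 316; x1_3 = 296; y1_3 = 376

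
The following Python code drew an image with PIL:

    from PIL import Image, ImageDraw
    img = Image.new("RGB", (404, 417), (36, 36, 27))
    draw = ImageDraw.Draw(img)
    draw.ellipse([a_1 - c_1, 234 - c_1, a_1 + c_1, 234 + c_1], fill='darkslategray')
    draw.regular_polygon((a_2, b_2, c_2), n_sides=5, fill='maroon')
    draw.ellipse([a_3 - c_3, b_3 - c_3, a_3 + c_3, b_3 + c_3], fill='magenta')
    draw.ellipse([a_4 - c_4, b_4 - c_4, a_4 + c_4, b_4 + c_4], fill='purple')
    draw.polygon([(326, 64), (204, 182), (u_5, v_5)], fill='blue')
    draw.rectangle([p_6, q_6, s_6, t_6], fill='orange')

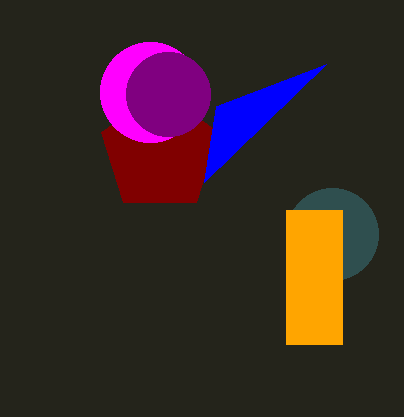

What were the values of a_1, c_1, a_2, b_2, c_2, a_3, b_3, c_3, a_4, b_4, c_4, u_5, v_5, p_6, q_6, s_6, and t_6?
a_1 = 332, c_1 = 46, a_2 = 160, b_2 = 152, c_2 = 62, a_3 = 150, b_3 = 92, c_3 = 50, a_4 = 168, b_4 = 94, c_4 = 42, u_5 = 216, v_5 = 106, p_6 = 286, q_6 = 210, s_6 = 342, t_6 = 344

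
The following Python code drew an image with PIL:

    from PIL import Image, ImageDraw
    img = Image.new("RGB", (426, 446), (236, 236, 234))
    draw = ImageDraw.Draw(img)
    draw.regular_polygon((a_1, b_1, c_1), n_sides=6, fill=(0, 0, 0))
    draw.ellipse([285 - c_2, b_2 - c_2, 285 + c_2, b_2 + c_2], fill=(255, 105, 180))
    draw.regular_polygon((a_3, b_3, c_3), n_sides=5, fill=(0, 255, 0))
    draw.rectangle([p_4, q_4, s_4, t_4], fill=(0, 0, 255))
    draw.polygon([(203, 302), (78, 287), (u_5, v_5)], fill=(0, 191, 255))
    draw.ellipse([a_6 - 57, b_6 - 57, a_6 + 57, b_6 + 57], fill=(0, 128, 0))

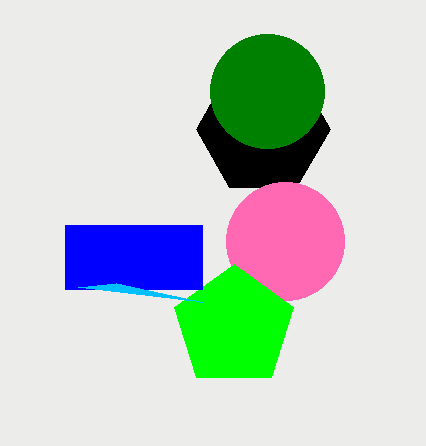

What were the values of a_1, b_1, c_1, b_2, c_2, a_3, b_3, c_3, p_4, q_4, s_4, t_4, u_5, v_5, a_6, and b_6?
a_1 = 263; b_1 = 129; c_1 = 67; b_2 = 241; c_2 = 59; a_3 = 234; b_3 = 327; c_3 = 63; p_4 = 65; q_4 = 225; s_4 = 202; t_4 = 289; u_5 = 116; v_5 = 283; a_6 = 267; b_6 = 91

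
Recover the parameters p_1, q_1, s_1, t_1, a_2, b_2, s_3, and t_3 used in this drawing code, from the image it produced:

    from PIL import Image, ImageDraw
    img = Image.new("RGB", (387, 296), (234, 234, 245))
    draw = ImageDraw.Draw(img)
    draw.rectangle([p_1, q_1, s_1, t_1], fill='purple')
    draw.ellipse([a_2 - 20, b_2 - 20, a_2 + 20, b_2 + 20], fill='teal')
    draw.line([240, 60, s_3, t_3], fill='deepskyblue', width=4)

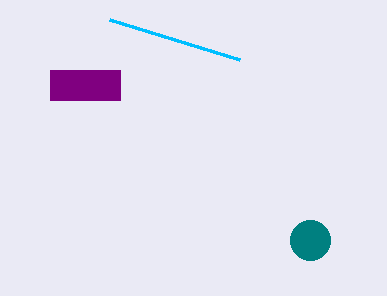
p_1 = 50, q_1 = 70, s_1 = 120, t_1 = 100, a_2 = 310, b_2 = 240, s_3 = 110, t_3 = 20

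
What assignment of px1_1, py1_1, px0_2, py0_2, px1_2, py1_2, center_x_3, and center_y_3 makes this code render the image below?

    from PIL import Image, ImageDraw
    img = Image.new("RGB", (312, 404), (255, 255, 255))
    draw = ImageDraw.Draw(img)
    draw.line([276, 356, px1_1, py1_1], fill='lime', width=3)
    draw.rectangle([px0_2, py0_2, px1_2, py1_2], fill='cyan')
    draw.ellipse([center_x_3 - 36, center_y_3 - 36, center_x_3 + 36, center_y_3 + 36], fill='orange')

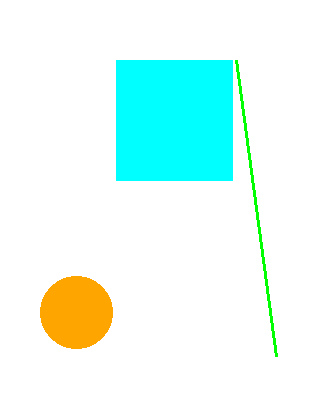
px1_1 = 236; py1_1 = 60; px0_2 = 116; py0_2 = 60; px1_2 = 232; py1_2 = 180; center_x_3 = 76; center_y_3 = 312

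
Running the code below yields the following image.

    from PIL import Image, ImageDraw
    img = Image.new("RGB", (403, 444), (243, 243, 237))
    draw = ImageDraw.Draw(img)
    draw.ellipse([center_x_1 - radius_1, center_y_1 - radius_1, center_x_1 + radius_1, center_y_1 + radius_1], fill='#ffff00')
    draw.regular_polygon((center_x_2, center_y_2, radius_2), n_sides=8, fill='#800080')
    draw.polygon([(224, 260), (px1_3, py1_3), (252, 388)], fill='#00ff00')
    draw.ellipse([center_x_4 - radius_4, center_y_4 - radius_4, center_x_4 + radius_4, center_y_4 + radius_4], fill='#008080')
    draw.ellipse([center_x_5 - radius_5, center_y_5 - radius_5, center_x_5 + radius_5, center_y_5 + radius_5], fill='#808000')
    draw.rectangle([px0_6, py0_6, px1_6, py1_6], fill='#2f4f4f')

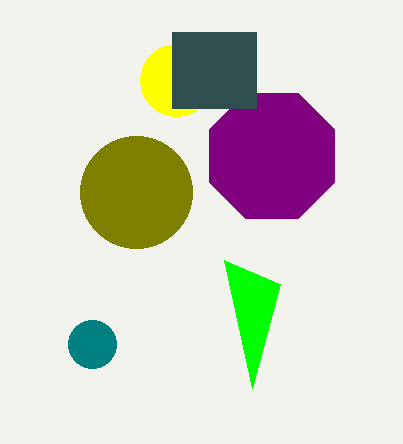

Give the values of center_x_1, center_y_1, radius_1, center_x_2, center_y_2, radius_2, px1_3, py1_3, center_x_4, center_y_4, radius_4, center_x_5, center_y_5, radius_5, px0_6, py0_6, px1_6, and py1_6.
center_x_1 = 176
center_y_1 = 80
radius_1 = 36
center_x_2 = 272
center_y_2 = 156
radius_2 = 68
px1_3 = 280
py1_3 = 284
center_x_4 = 92
center_y_4 = 344
radius_4 = 24
center_x_5 = 136
center_y_5 = 192
radius_5 = 56
px0_6 = 172
py0_6 = 32
px1_6 = 256
py1_6 = 108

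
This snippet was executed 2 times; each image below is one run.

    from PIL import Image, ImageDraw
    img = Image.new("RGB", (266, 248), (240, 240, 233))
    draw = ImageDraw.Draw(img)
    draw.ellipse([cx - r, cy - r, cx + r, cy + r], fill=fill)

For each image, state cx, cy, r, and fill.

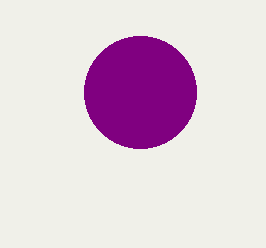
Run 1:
cx = 140; cy = 92; r = 56; fill = 'purple'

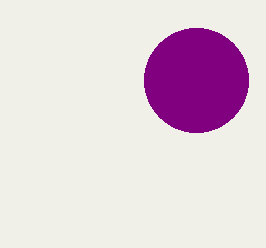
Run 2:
cx = 196; cy = 80; r = 52; fill = 'purple'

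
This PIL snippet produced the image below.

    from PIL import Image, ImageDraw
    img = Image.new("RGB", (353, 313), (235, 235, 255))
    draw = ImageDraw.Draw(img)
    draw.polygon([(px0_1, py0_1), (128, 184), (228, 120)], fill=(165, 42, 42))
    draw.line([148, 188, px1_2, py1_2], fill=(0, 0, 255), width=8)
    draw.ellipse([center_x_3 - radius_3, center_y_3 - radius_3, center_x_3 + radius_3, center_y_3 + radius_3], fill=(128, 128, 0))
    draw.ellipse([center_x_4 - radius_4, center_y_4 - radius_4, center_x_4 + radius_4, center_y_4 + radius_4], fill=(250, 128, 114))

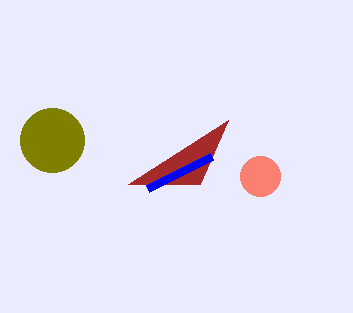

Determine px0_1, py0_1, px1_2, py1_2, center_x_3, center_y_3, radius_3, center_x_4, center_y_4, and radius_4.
px0_1 = 200
py0_1 = 184
px1_2 = 212
py1_2 = 156
center_x_3 = 52
center_y_3 = 140
radius_3 = 32
center_x_4 = 260
center_y_4 = 176
radius_4 = 20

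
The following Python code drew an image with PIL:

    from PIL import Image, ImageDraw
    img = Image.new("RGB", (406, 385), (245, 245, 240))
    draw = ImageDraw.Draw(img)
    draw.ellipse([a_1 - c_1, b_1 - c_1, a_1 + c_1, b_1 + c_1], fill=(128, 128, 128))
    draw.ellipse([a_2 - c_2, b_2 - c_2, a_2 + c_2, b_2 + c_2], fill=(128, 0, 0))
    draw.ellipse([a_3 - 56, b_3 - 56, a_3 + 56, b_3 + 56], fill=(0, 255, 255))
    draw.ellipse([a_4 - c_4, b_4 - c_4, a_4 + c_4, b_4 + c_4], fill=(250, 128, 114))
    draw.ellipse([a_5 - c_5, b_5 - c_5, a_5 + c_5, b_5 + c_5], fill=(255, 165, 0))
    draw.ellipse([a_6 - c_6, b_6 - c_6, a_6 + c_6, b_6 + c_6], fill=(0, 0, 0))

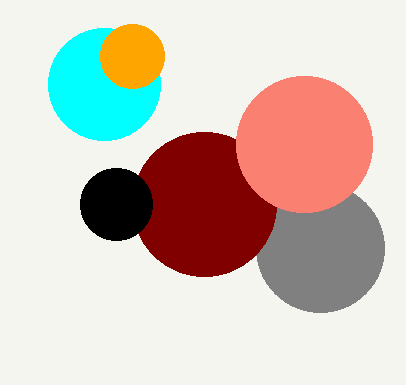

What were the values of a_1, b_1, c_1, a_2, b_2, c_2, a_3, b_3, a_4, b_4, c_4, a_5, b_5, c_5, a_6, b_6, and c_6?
a_1 = 320, b_1 = 248, c_1 = 64, a_2 = 204, b_2 = 204, c_2 = 72, a_3 = 104, b_3 = 84, a_4 = 304, b_4 = 144, c_4 = 68, a_5 = 132, b_5 = 56, c_5 = 32, a_6 = 116, b_6 = 204, c_6 = 36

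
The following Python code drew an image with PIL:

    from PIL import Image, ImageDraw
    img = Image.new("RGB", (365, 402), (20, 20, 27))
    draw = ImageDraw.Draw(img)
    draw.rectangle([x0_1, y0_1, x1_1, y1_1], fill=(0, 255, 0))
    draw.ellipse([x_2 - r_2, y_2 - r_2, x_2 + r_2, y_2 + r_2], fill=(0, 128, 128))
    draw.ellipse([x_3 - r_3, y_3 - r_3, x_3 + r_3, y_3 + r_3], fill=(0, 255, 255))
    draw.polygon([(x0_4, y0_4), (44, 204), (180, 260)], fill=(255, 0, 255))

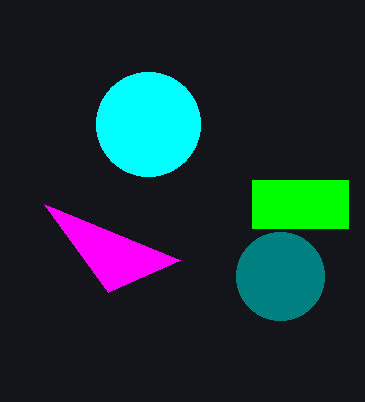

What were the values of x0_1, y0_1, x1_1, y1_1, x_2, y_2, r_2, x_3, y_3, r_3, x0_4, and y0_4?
x0_1 = 252; y0_1 = 180; x1_1 = 348; y1_1 = 228; x_2 = 280; y_2 = 276; r_2 = 44; x_3 = 148; y_3 = 124; r_3 = 52; x0_4 = 108; y0_4 = 292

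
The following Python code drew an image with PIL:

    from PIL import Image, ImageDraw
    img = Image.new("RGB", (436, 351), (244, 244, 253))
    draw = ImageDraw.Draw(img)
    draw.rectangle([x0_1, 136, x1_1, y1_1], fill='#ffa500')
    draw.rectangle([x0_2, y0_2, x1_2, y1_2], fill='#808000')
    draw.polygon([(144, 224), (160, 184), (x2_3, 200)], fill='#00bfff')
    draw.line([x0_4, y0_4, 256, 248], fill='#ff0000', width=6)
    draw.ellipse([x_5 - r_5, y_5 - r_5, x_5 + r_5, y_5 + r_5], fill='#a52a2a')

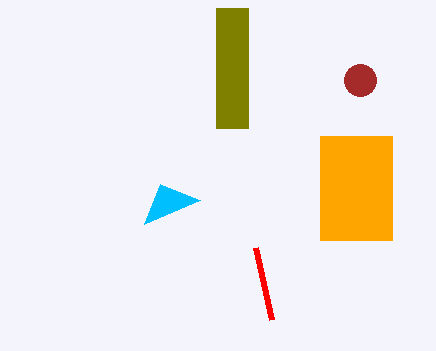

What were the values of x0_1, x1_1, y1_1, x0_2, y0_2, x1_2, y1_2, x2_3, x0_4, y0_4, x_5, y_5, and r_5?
x0_1 = 320; x1_1 = 392; y1_1 = 240; x0_2 = 216; y0_2 = 8; x1_2 = 248; y1_2 = 128; x2_3 = 200; x0_4 = 272; y0_4 = 320; x_5 = 360; y_5 = 80; r_5 = 16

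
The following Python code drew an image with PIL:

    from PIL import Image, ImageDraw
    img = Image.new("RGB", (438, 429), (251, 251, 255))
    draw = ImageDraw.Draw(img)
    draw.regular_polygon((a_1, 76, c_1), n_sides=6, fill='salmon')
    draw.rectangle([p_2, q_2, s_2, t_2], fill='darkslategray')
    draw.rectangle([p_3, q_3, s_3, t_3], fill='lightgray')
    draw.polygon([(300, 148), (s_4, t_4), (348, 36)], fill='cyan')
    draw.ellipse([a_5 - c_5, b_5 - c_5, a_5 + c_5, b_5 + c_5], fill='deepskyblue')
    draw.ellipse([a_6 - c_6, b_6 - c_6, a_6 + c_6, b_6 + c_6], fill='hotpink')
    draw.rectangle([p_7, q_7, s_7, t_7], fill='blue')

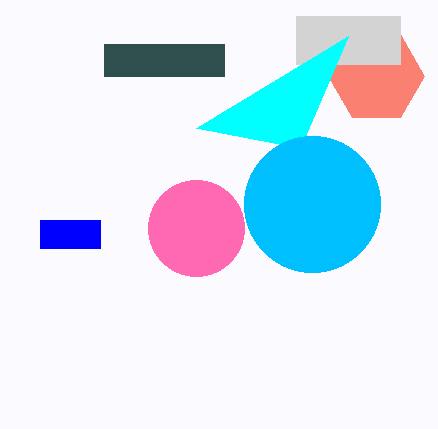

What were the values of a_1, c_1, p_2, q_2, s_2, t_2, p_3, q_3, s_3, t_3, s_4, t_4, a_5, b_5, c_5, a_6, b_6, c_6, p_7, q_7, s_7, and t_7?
a_1 = 376, c_1 = 48, p_2 = 104, q_2 = 44, s_2 = 224, t_2 = 76, p_3 = 296, q_3 = 16, s_3 = 400, t_3 = 64, s_4 = 196, t_4 = 128, a_5 = 312, b_5 = 204, c_5 = 68, a_6 = 196, b_6 = 228, c_6 = 48, p_7 = 40, q_7 = 220, s_7 = 100, t_7 = 248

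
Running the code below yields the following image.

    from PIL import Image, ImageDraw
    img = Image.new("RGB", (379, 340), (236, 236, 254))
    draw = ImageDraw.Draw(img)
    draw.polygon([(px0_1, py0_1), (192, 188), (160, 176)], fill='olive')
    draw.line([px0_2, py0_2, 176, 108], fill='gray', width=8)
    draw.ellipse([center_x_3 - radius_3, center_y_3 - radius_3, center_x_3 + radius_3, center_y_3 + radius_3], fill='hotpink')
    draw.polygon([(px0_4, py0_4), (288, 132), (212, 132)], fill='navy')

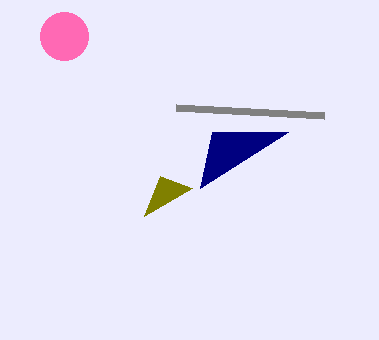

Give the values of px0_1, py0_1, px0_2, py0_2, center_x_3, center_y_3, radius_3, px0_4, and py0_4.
px0_1 = 144; py0_1 = 216; px0_2 = 324; py0_2 = 116; center_x_3 = 64; center_y_3 = 36; radius_3 = 24; px0_4 = 200; py0_4 = 188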